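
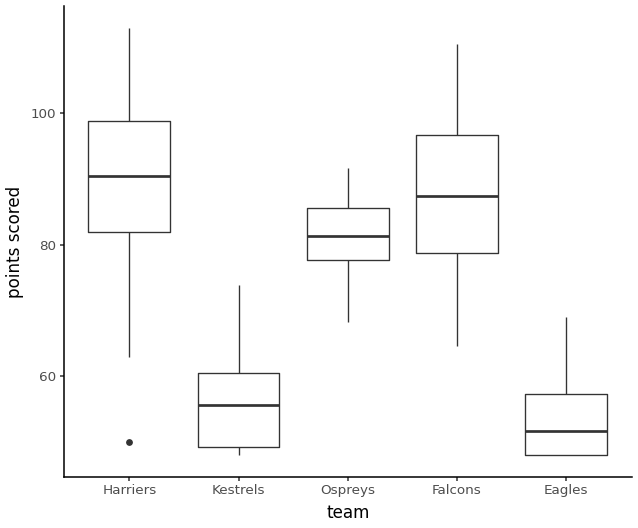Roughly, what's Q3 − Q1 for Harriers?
≈ 20

Q3 ≈ 100, Q1 ≈ 80; IQR ≈ 20.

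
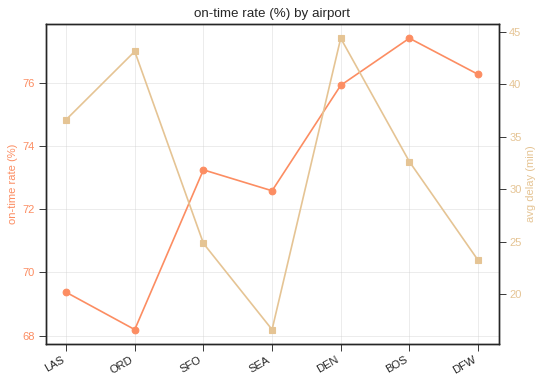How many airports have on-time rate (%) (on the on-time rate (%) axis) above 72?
Above 72: SFO, SEA, DEN, BOS, DFW.

5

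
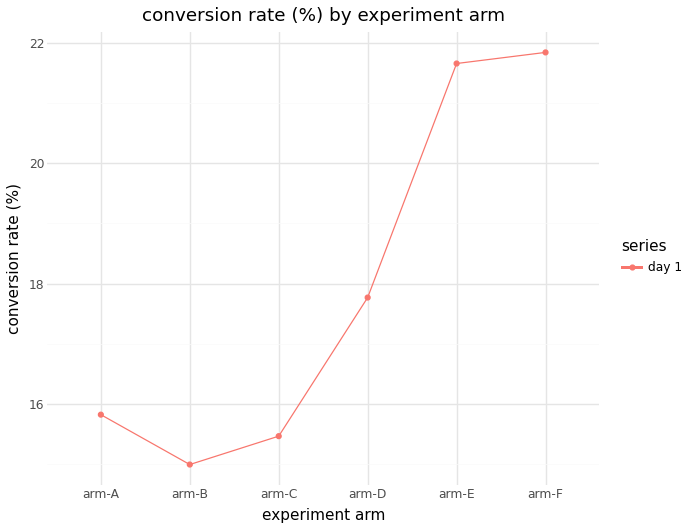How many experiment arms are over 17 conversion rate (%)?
Above 17: arm-D, arm-E, arm-F.

3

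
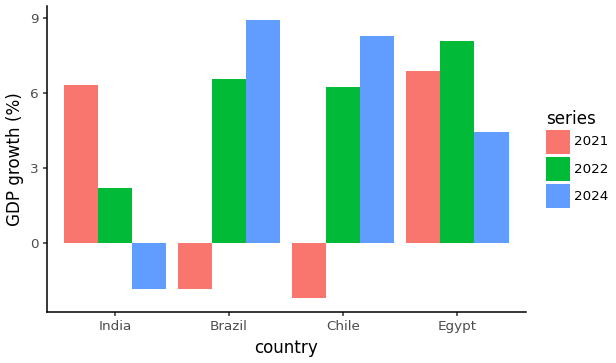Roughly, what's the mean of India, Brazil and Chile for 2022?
≈ 5

(2 + 7 + 6) / 3 ≈ 5.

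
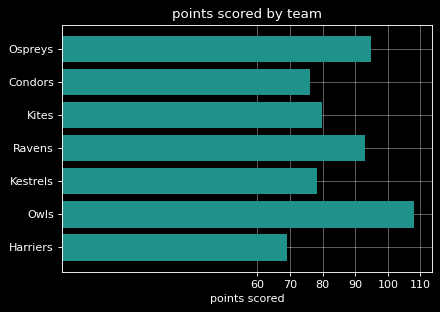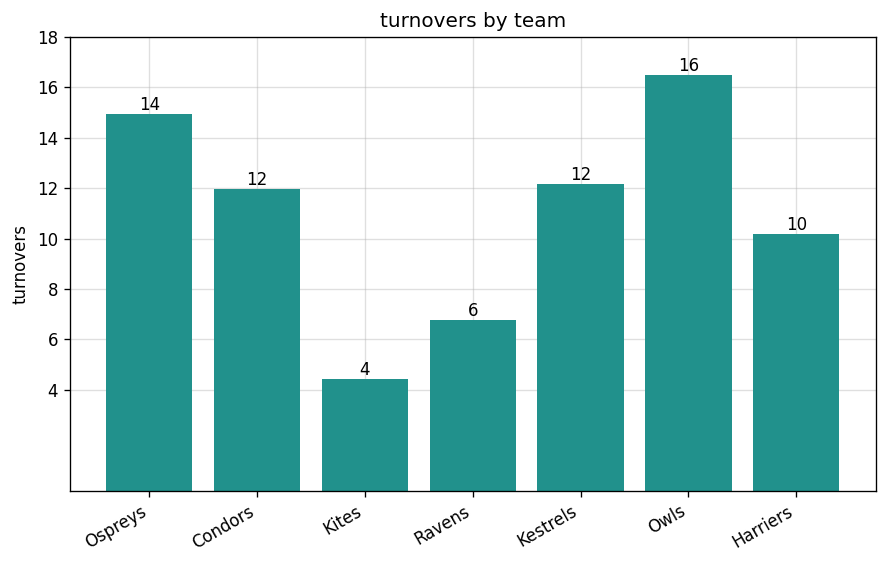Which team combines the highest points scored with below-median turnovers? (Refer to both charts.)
Chart 2 median turnovers ≈ 12; below-median teams: Kites, Ravens, Harriers. Among those, Ravens has the highest points scored (≈ 90).

Ravens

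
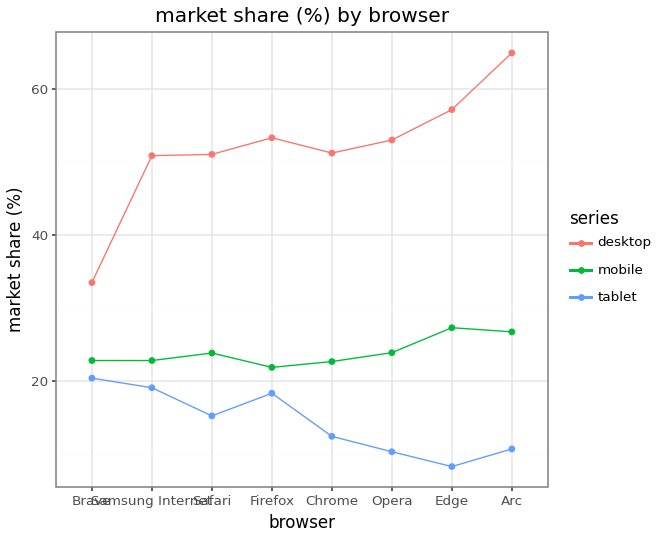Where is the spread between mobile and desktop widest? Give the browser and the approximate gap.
Arc: mobile ≈ 25, desktop ≈ 65 → gap ≈ 40. Next-largest (Firefox) is only ≈ 35.

Arc, ≈ 40 %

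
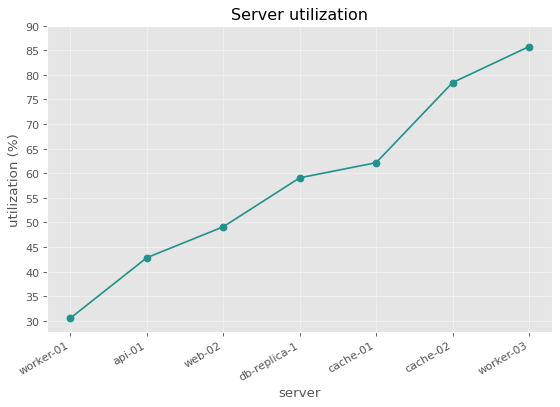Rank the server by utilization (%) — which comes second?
Top 3: worker-03 ≈ 85, cache-02 ≈ 80, cache-01 ≈ 60.

cache-02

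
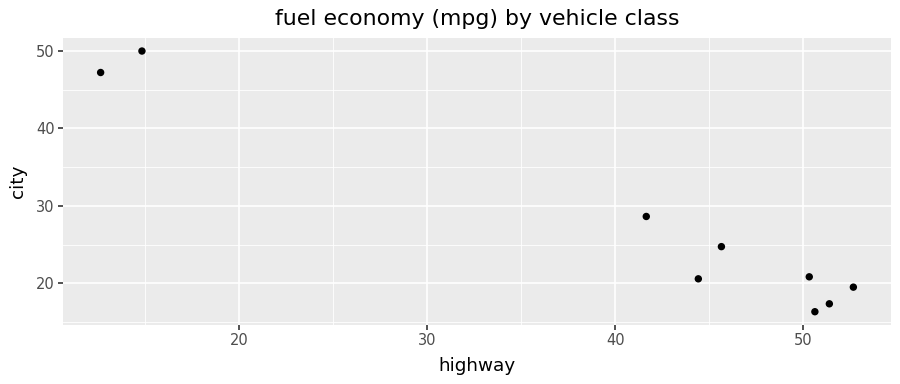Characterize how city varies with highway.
negative, strong

Points are negatively correlated; strong (|r| ≈ 1.0).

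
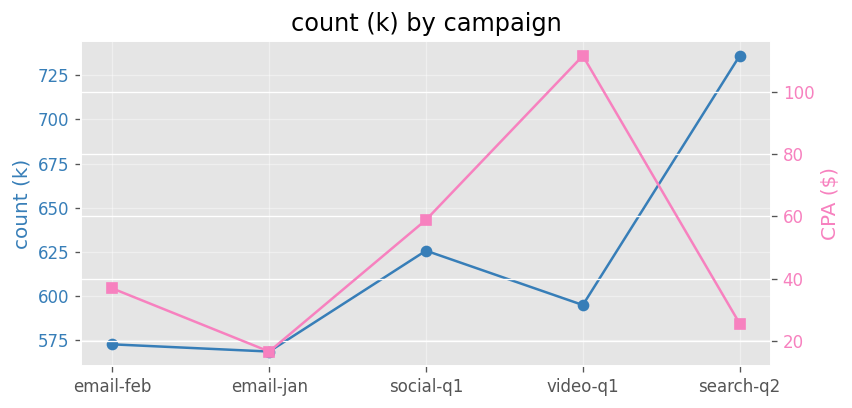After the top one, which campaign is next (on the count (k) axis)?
social-q1

Top 3 (on the count (k) axis): search-q2 ≈ 740, social-q1 ≈ 620, video-q1 ≈ 600.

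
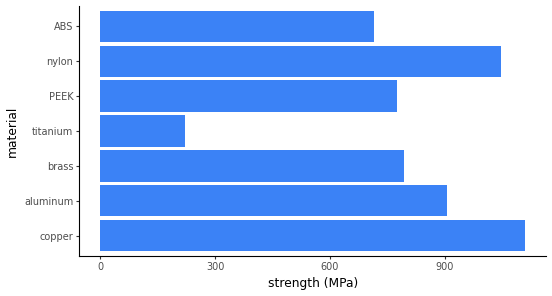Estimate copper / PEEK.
≈ 1.38×

copper ≈ 1100, PEEK ≈ 800; 1100/800 ≈ 1.38.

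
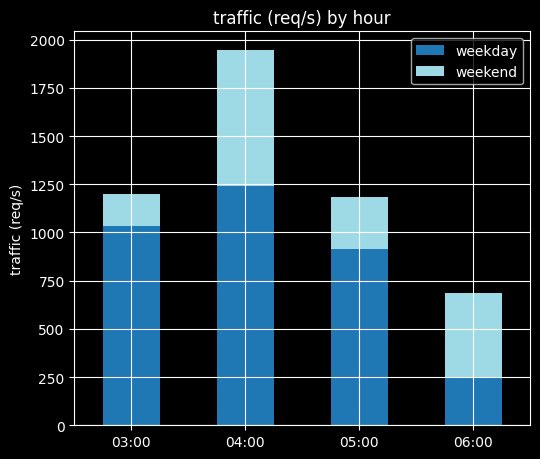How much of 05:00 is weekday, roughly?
weekday top ≈ 1000, bottom ≈ 0; segment ≈ 1000.

≈ 1000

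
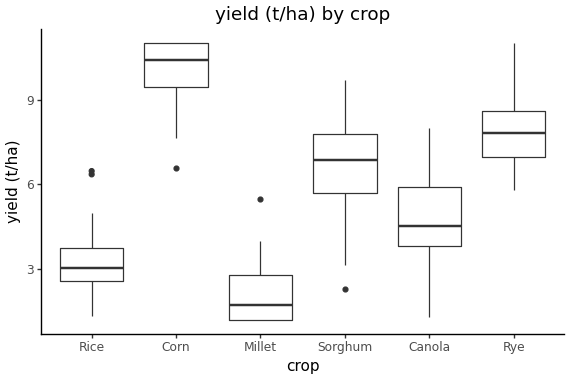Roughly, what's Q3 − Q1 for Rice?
Q3 ≈ 4, Q1 ≈ 3; IQR ≈ 1.

≈ 1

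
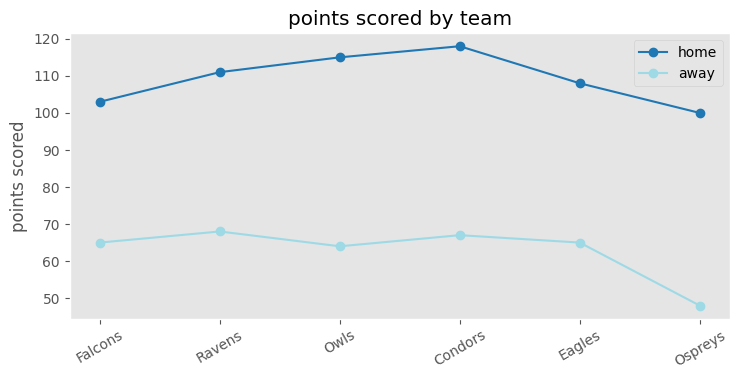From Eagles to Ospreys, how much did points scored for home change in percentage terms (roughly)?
Eagles ≈ 110, Ospreys ≈ 100; (100 − 110) / 110 ≈ -9.1%.

≈ -9.1%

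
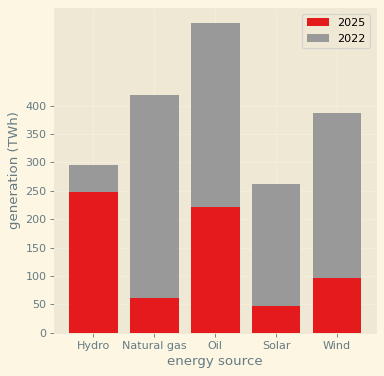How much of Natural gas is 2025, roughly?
≈ 50

2025 top ≈ 50, bottom ≈ 0; segment ≈ 50.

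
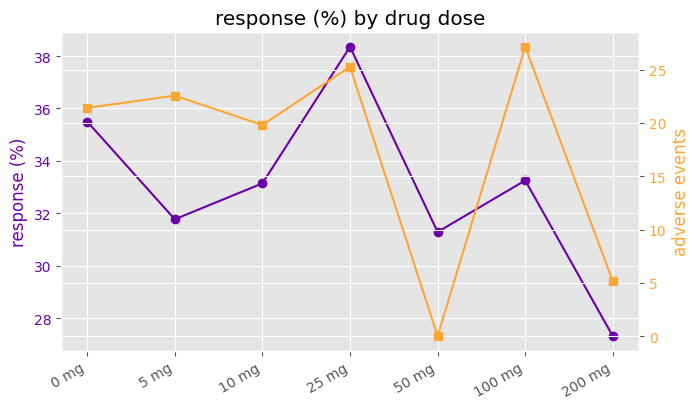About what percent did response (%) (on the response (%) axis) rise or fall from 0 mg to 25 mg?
0 mg ≈ 35, 25 mg ≈ 38; (38 − 35) / 35 ≈ +8.6%.

≈ +8.6%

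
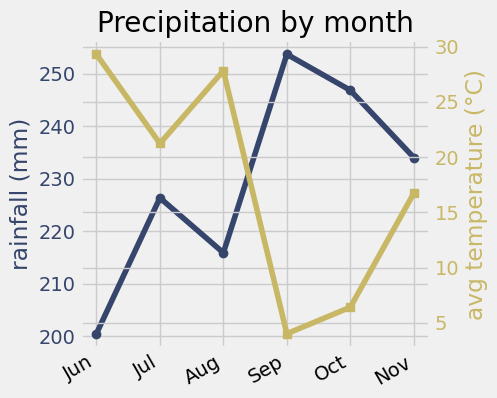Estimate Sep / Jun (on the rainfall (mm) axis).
≈ 1.27×

Sep ≈ 255, Jun ≈ 200; 255/200 ≈ 1.27.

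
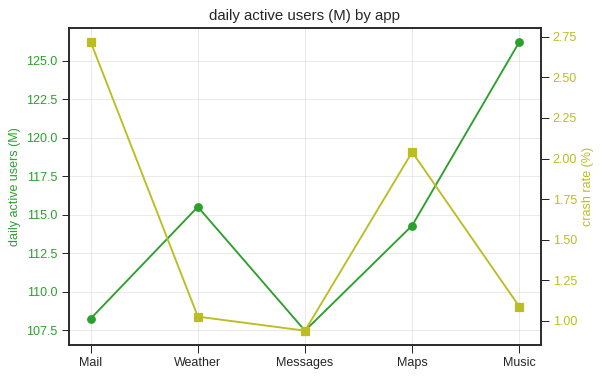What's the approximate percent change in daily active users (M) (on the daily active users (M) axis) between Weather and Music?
≈ +8.6%

Weather ≈ 116, Music ≈ 126; (126 − 116) / 116 ≈ +8.6%.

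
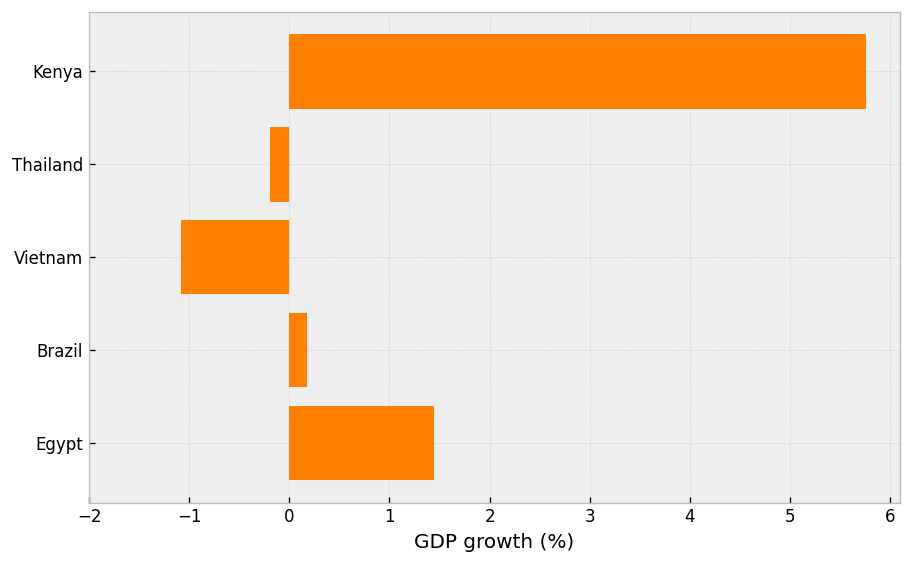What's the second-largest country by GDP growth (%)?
Egypt

Top 3: Kenya ≈ 6, Egypt ≈ 1, Brazil ≈ 0.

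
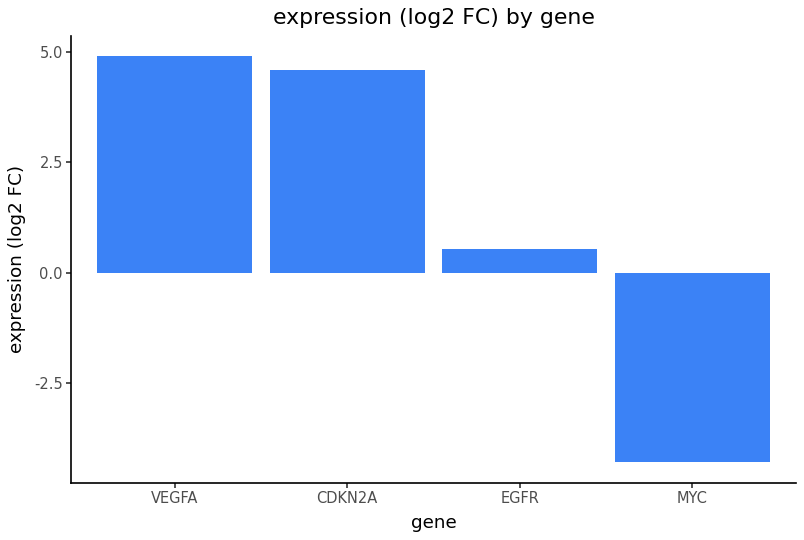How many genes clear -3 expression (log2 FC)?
Above -3: VEGFA, CDKN2A, EGFR.

3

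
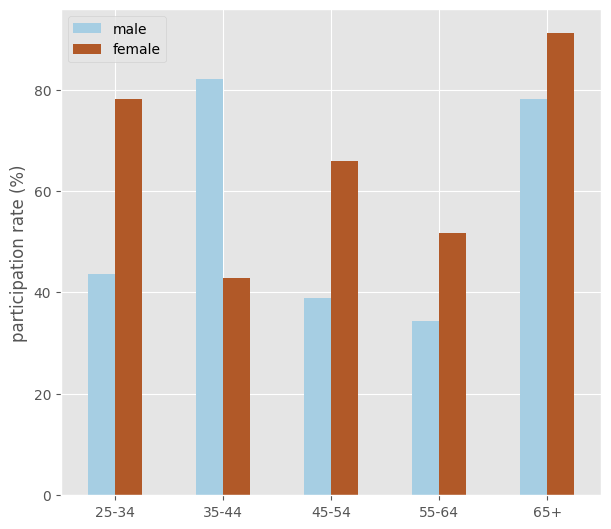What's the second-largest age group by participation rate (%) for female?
Top 3 for female: 65+ ≈ 90, 25-34 ≈ 80, 45-54 ≈ 70.

25-34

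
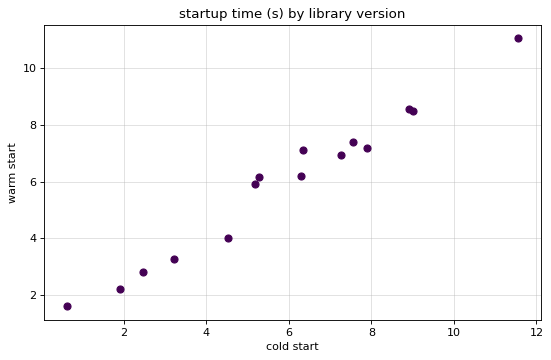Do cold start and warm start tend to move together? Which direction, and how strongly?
Points are positively correlated; strong (|r| ≈ 1.0).

positive, strong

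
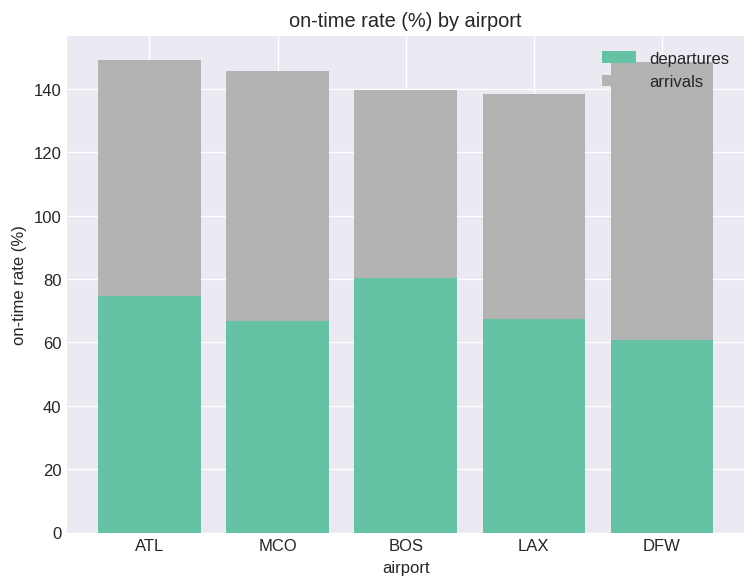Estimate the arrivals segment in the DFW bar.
≈ 80

arrivals top ≈ 140, bottom ≈ 60; segment ≈ 80.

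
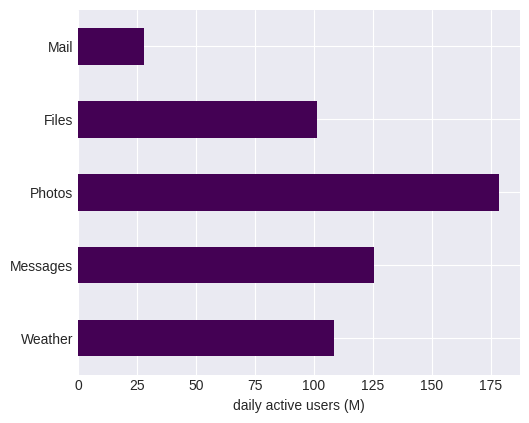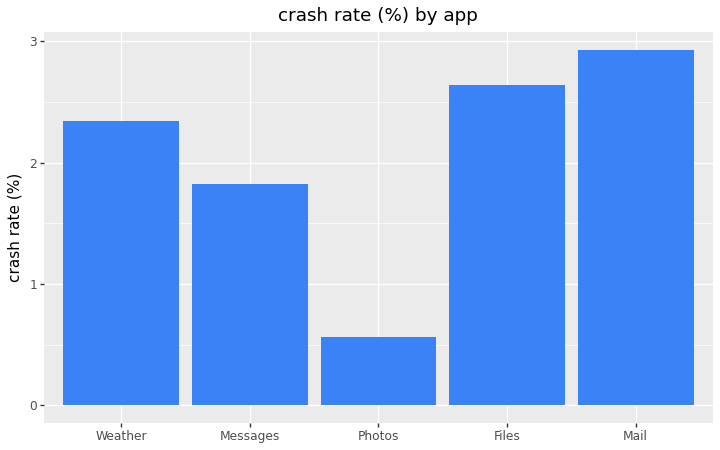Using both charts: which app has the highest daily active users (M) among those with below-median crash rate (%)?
Photos

Chart 2 median crash rate (%) ≈ 2.5; below-median apps: Messages, Photos. Among those, Photos has the highest daily active users (M) (≈ 180).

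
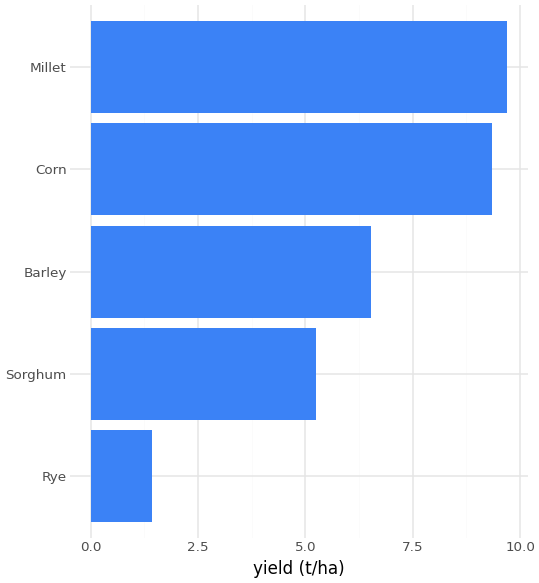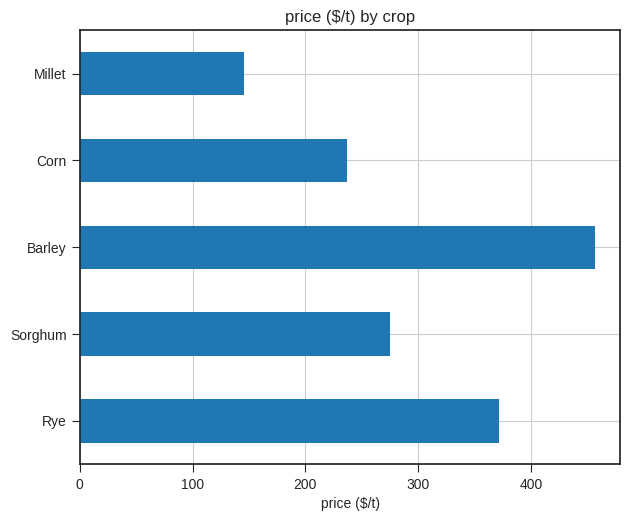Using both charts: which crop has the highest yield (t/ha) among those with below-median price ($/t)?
Chart 2 median price ($/t) ≈ 300; below-median crops: Corn, Millet. Among those, Millet has the highest yield (t/ha) (≈ 10).

Millet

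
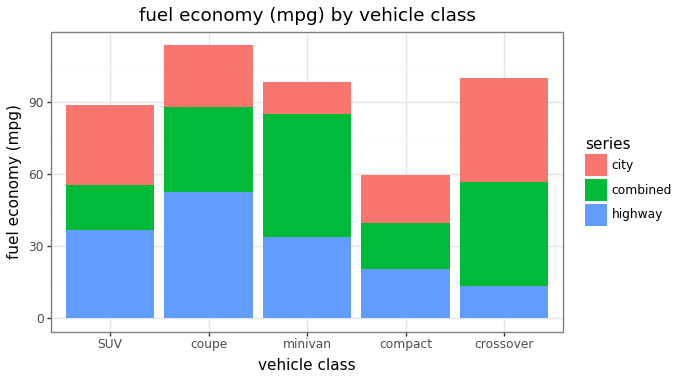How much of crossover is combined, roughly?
≈ 50

combined top ≈ 60, bottom ≈ 10; segment ≈ 50.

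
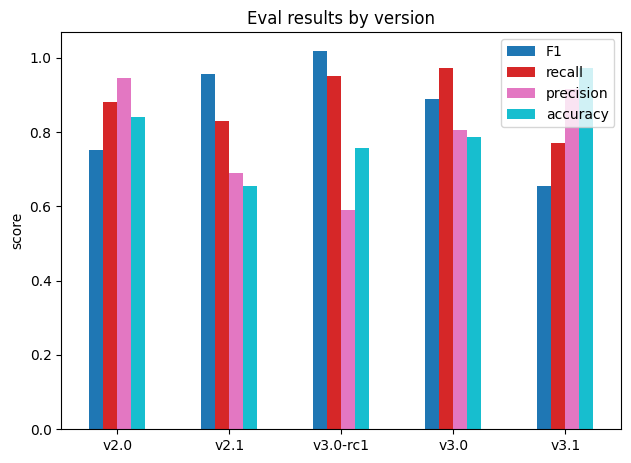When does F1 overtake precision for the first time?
v2.0: F1 ≈ 0.8 vs precision ≈ 0.9 (not yet); v2.1: F1 ≈ 1.0 vs precision ≈ 0.7 (first crossover).

v2.1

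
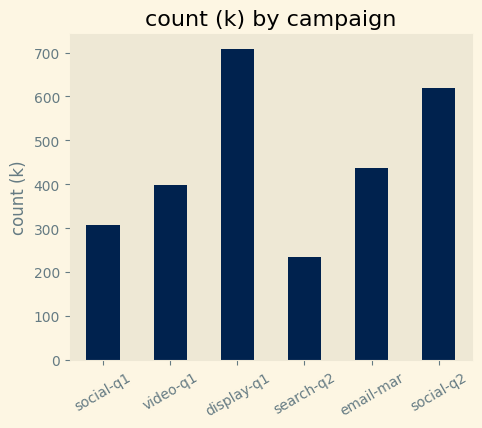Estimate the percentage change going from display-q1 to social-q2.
≈ -14.3%

display-q1 ≈ 700, social-q2 ≈ 600; (600 − 700) / 700 ≈ -14.3%.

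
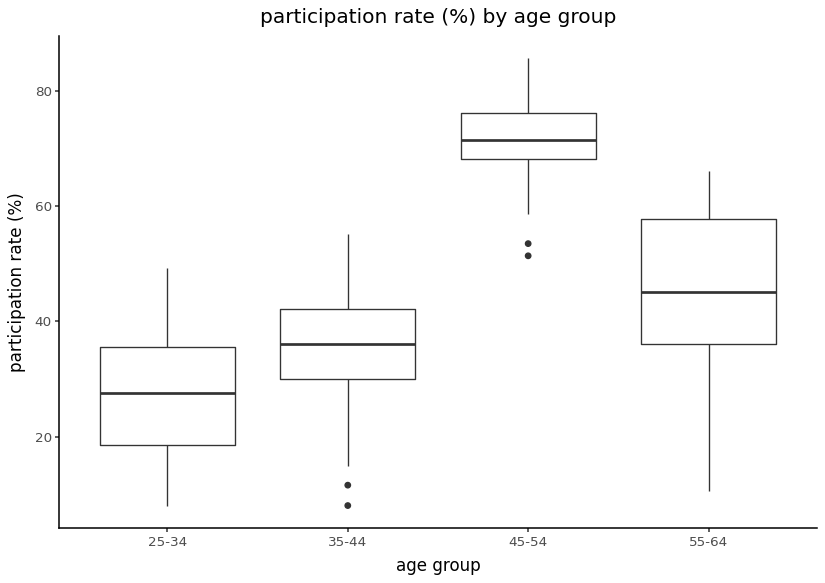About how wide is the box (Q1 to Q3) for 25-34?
≈ 15

Q3 ≈ 35, Q1 ≈ 20; IQR ≈ 15.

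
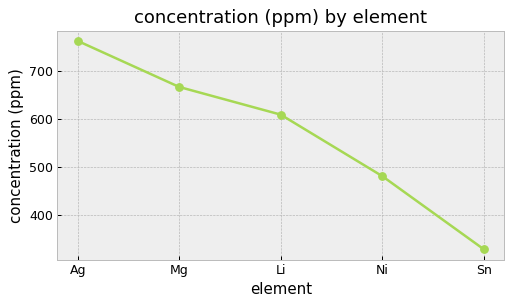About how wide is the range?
≈ 400

Max Ag ≈ 750, min Sn ≈ 350; range ≈ 400.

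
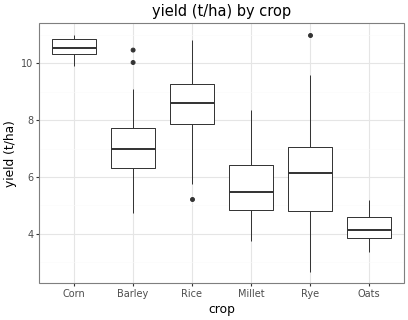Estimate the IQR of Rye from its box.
Q3 ≈ 7, Q1 ≈ 5; IQR ≈ 2.

≈ 2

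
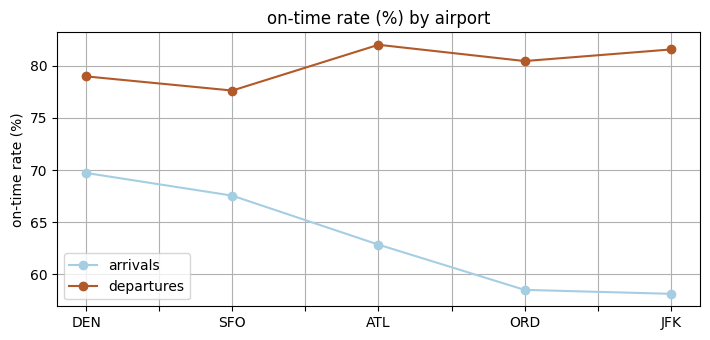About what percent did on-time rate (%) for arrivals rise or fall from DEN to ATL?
≈ -11.4%

DEN ≈ 70, ATL ≈ 62; (62 − 70) / 70 ≈ -11.4%.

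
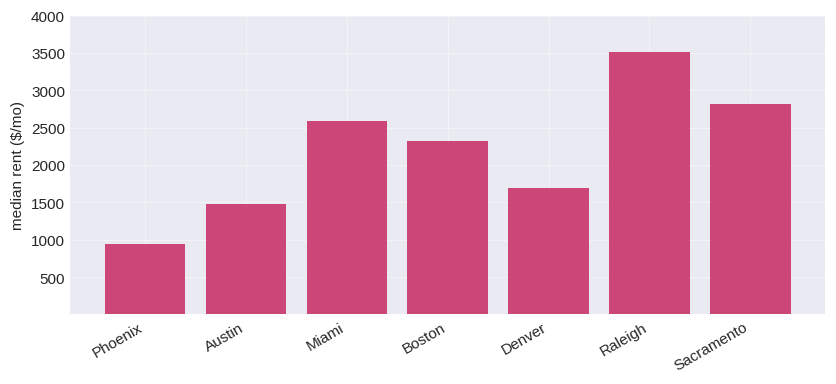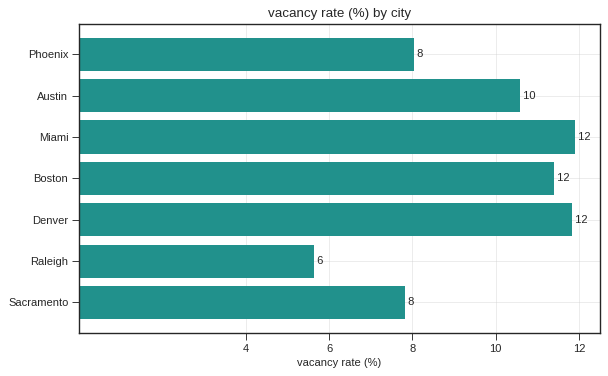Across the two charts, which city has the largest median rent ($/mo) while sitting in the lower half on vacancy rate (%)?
Raleigh

Chart 2 median vacancy rate (%) ≈ 10; below-median cities: Phoenix, Raleigh, Sacramento. Among those, Raleigh has the highest median rent ($/mo) (≈ 3500).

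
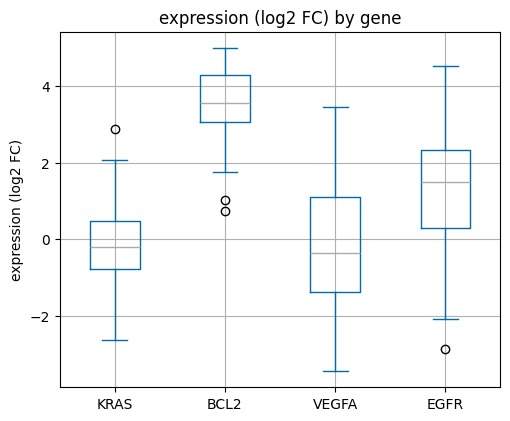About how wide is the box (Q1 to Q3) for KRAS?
Q3 ≈ 0.5, Q1 ≈ -1.0; IQR ≈ 1.5.

≈ 1.5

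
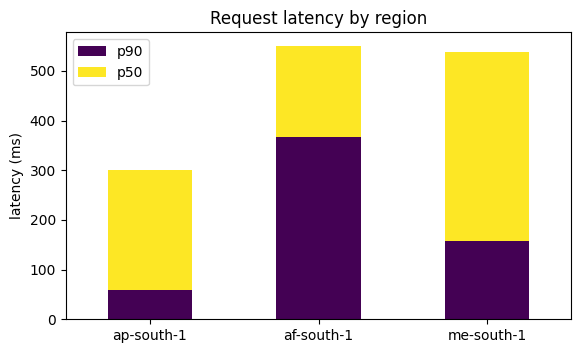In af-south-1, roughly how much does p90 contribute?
≈ 350

p90 top ≈ 350, bottom ≈ 0; segment ≈ 350.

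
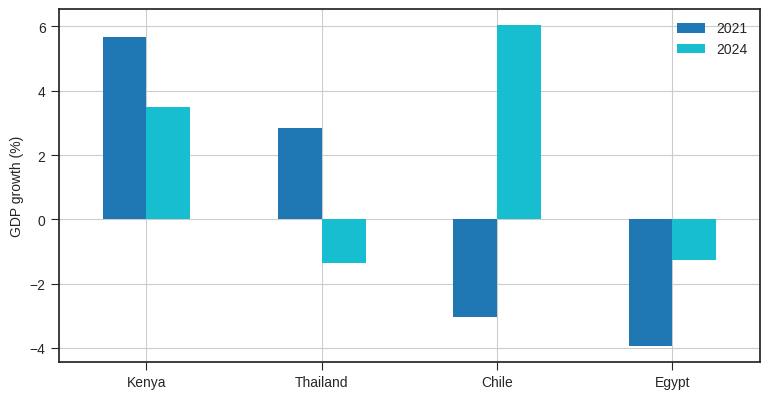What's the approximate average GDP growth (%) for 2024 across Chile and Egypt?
(6 + -1) / 2 ≈ 2.

≈ 2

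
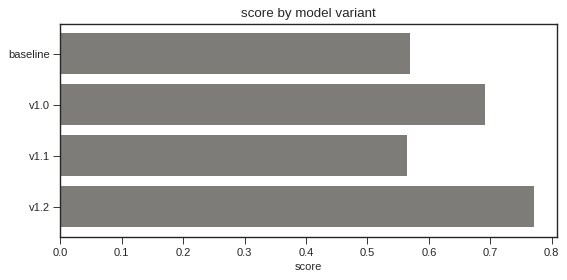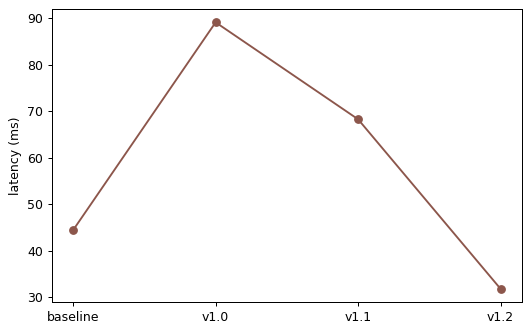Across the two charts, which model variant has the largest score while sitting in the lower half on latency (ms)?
Chart 2 median latency (ms) ≈ 60; below-median model variants: baseline, v1.2. Among those, v1.2 has the highest score (≈ 0.8).

v1.2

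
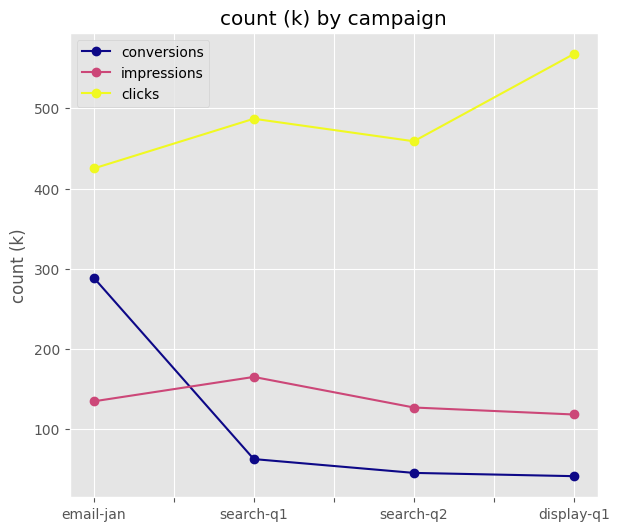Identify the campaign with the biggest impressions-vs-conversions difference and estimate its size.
email-jan: impressions ≈ 150, conversions ≈ 300 → gap ≈ 150. Next-largest (search-q1) is only ≈ 100.

email-jan, ≈ 150 k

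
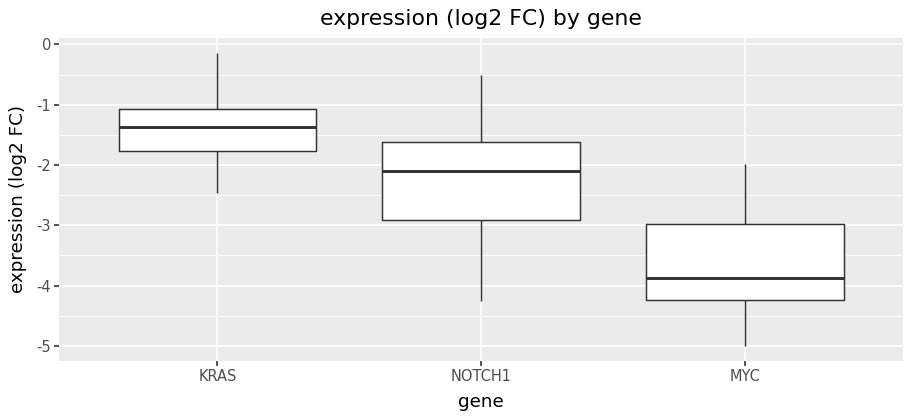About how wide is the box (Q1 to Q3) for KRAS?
Q3 ≈ -1.0, Q1 ≈ -1.8; IQR ≈ 0.8.

≈ 0.8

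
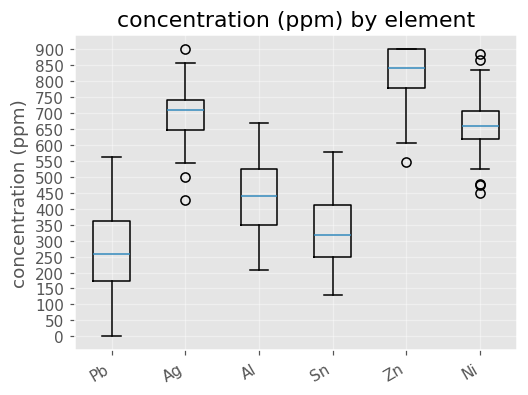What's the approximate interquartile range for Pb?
Q3 ≈ 350, Q1 ≈ 150; IQR ≈ 200.

≈ 200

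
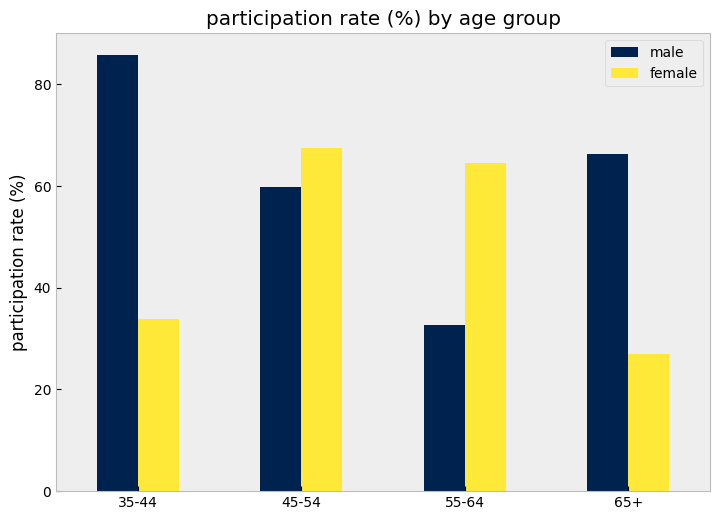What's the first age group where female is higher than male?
35-44: female ≈ 30 vs male ≈ 90 (not yet); 45-54: female ≈ 70 vs male ≈ 60 (first crossover).

45-54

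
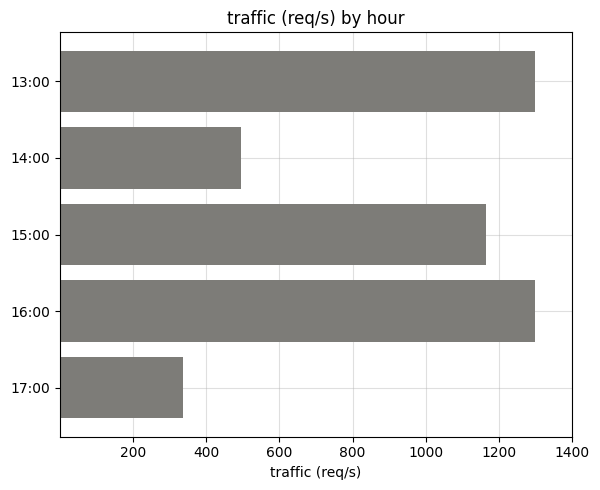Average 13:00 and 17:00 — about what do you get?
≈ 800

(1200 + 400) / 2 ≈ 800.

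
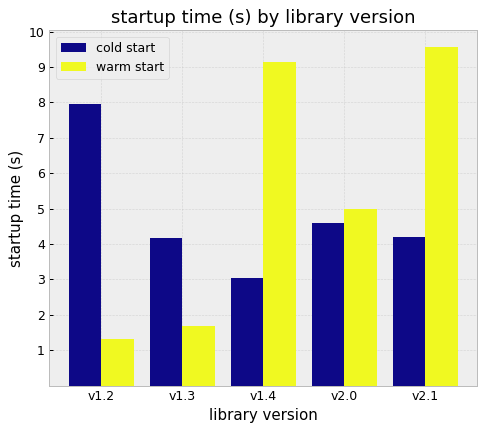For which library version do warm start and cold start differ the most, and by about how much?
v1.2: warm start ≈ 1, cold start ≈ 8 → gap ≈ 7. Next-largest (v1.4) is only ≈ 6.

v1.2, ≈ 7 s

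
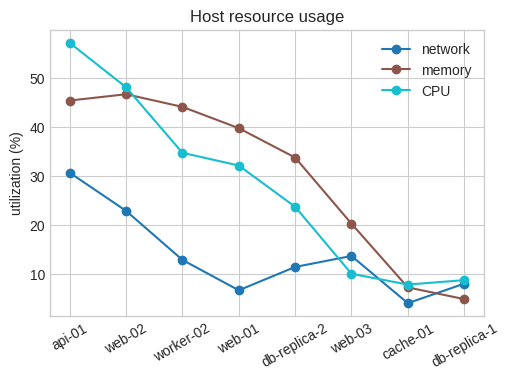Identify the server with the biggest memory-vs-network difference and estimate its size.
web-01, ≈ 35 %

web-01: memory ≈ 40, network ≈ 5 → gap ≈ 35. Next-largest (worker-02) is only ≈ 30.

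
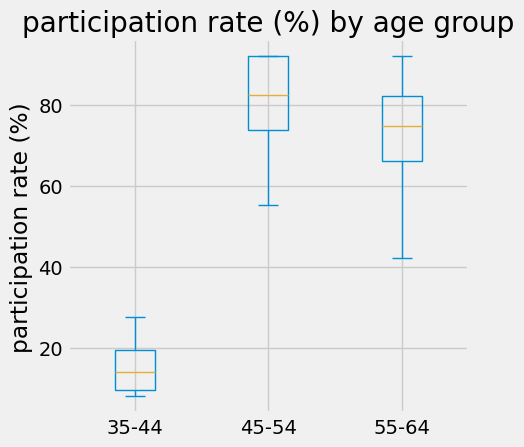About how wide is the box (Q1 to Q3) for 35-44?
≈ 10

Q3 ≈ 20, Q1 ≈ 10; IQR ≈ 10.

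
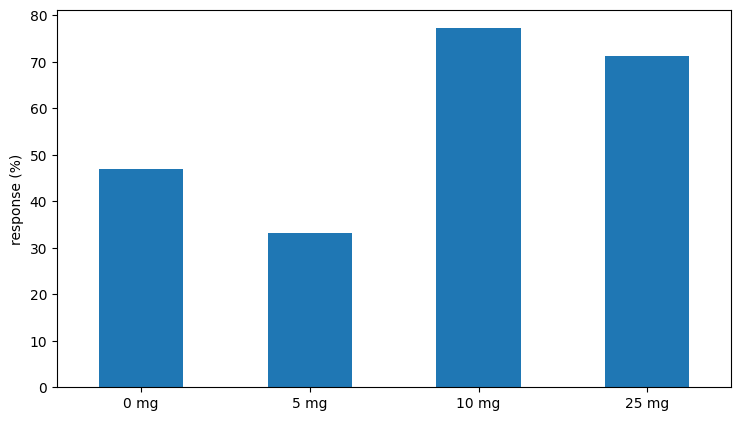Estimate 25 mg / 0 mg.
≈ 1.4×

25 mg ≈ 70, 0 mg ≈ 50; 70/50 ≈ 1.4.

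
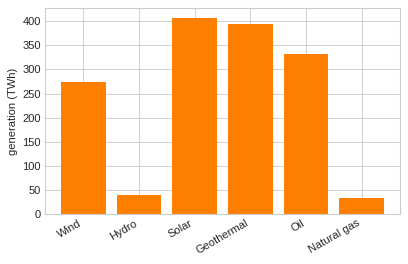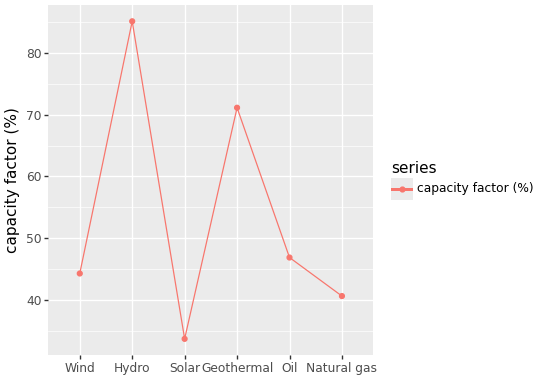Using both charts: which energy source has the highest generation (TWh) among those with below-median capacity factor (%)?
Solar

Chart 2 median capacity factor (%) ≈ 50; below-median energy sources: Wind, Solar, Natural gas. Among those, Solar has the highest generation (TWh) (≈ 400).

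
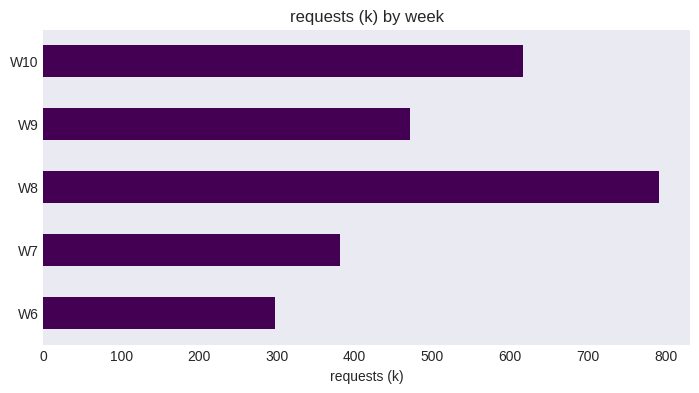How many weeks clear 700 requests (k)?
Above 700: W8.

1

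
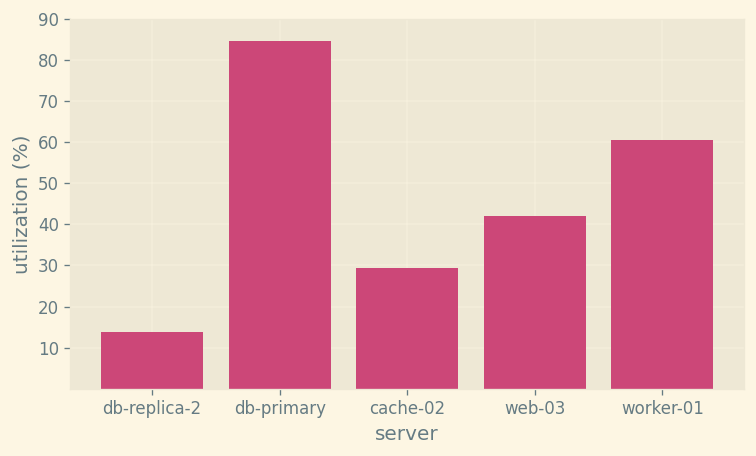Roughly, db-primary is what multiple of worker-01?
≈ 1.33×

db-primary ≈ 80, worker-01 ≈ 60; 80/60 ≈ 1.33.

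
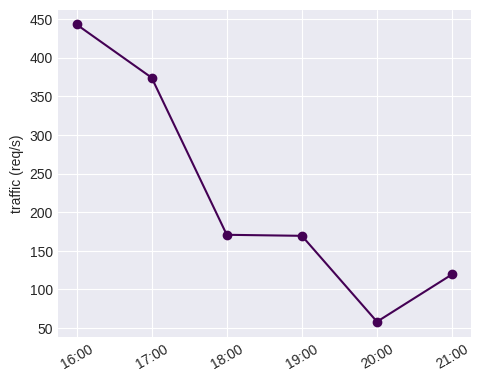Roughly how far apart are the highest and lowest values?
≈ 400

Max 16:00 ≈ 450, min 20:00 ≈ 50; range ≈ 400.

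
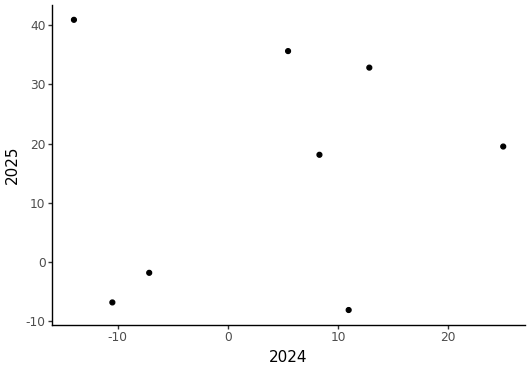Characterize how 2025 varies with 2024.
no clear correlation

Points are roughly uncorrelated; weak (|r| ≈ 0.1).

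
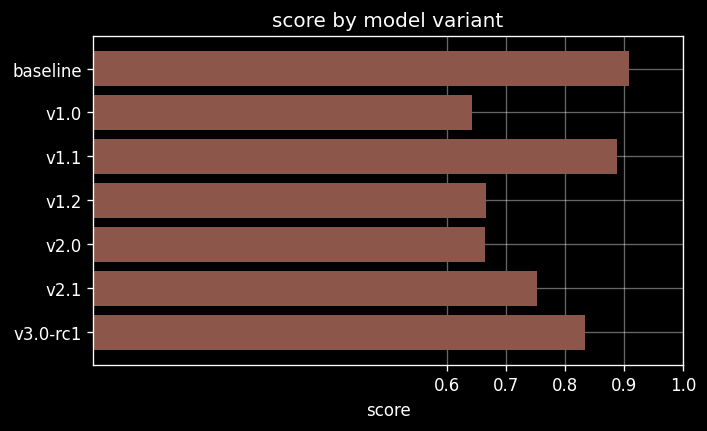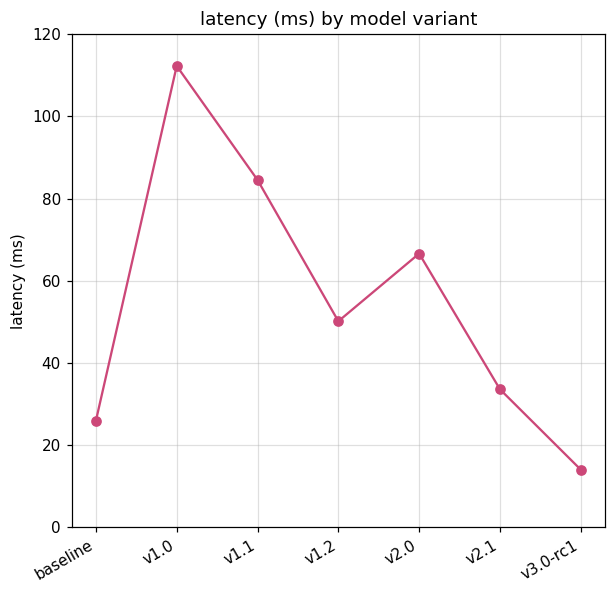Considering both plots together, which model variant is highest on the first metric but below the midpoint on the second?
Chart 2 median latency (ms) ≈ 60; below-median model variants: baseline, v2.1, v3.0-rc1. Among those, baseline has the highest score (≈ 0.9).

baseline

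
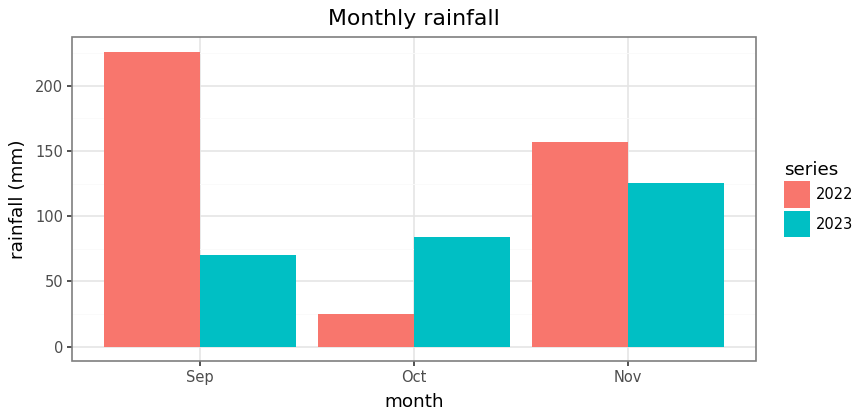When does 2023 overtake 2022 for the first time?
Oct

Sep: 2023 ≈ 60 vs 2022 ≈ 220 (not yet); Oct: 2023 ≈ 80 vs 2022 ≈ 20 (first crossover).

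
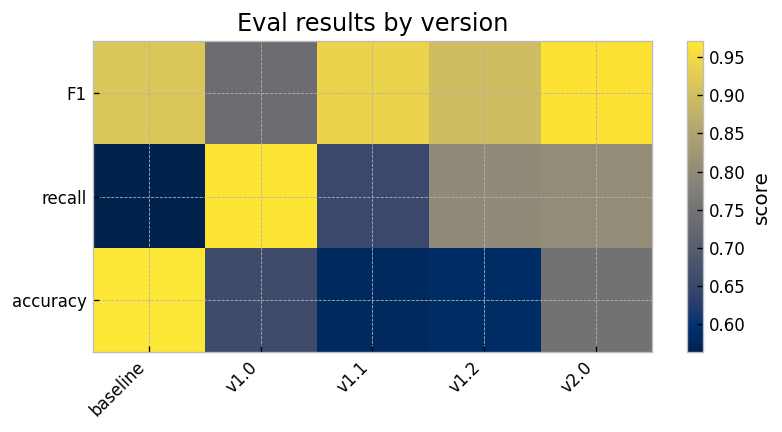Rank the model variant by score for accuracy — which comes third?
v1.0

Top 4 for accuracy: baseline ≈ 0.95, v2.0 ≈ 0.75, v1.0 ≈ 0.65, v1.2 ≈ 0.60.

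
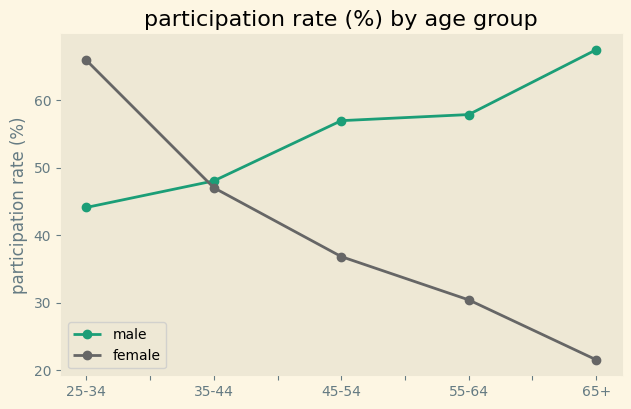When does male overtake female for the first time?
35-44

25-34: male ≈ 45 vs female ≈ 65 (not yet); 35-44: male ≈ 50 vs female ≈ 45 (first crossover).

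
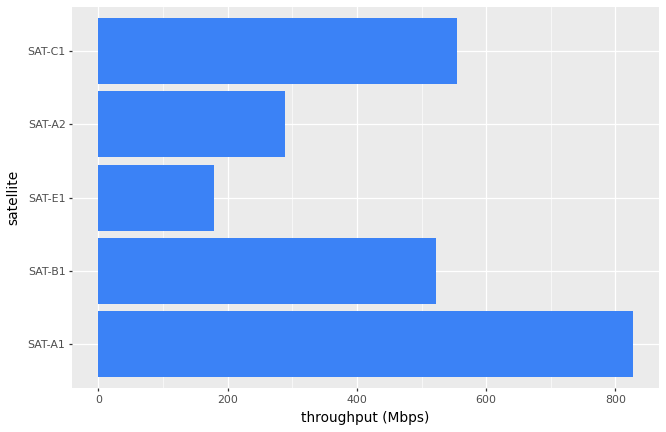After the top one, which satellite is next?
Top 3: SAT-A1 ≈ 800, SAT-C1 ≈ 600, SAT-B1 ≈ 500.

SAT-C1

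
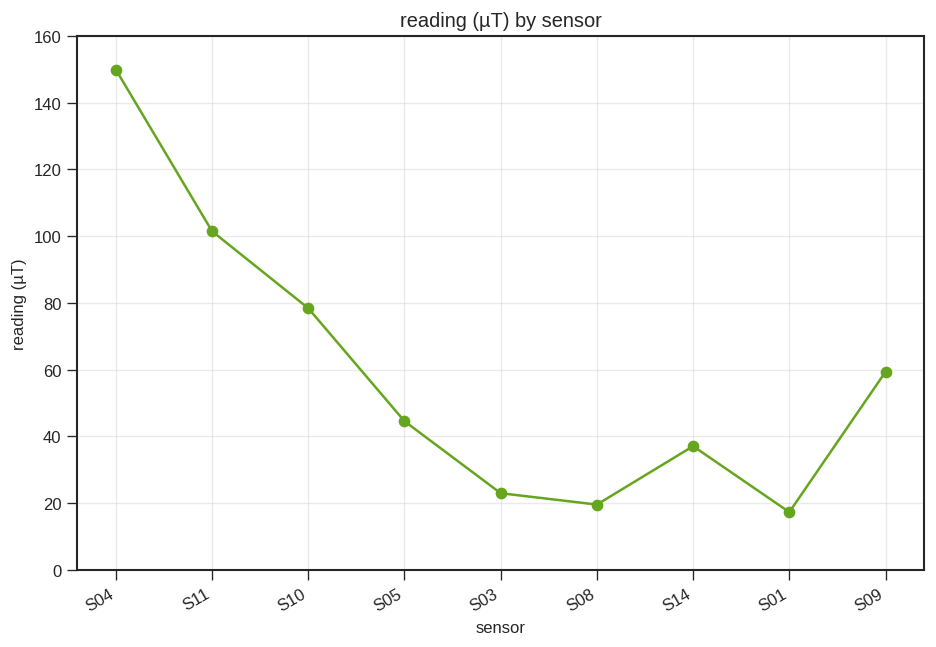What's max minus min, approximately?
≈ 120

Max S04 ≈ 140, min S01 ≈ 20; range ≈ 120.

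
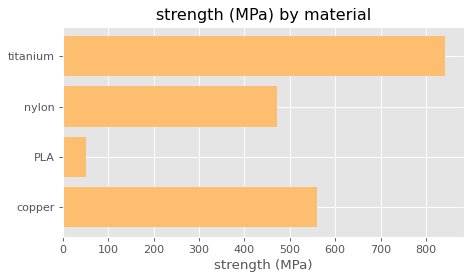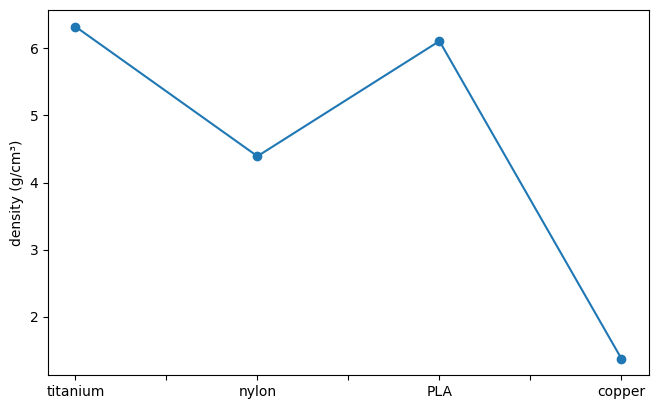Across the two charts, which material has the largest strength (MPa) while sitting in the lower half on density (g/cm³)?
Chart 2 median density (g/cm³) ≈ 5; below-median materials: nylon, copper. Among those, copper has the highest strength (MPa) (≈ 600).

copper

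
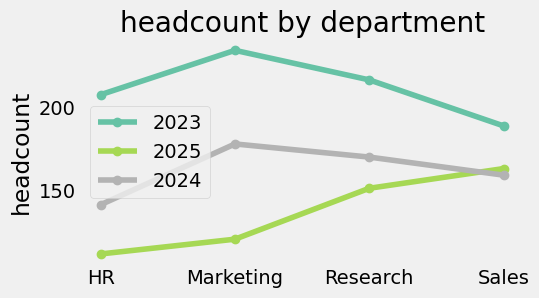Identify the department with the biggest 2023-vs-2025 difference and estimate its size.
Marketing, ≈ 120

Marketing: 2023 ≈ 240, 2025 ≈ 120 → gap ≈ 120. Next-largest (HR) is only ≈ 80.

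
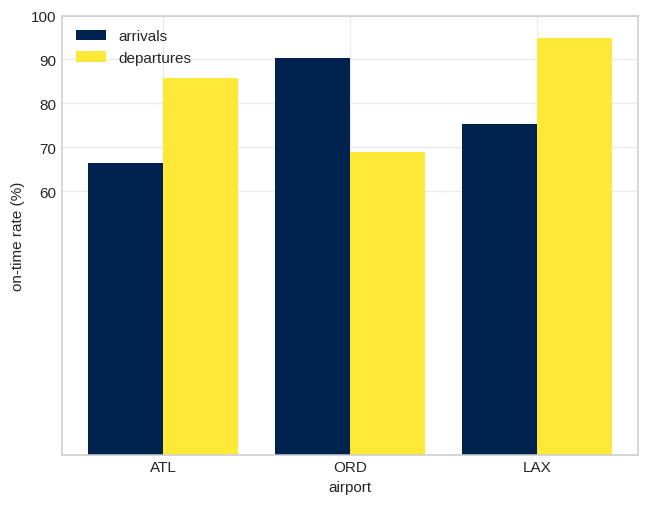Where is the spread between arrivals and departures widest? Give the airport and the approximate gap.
ORD, ≈ 20 %

ORD: arrivals ≈ 90, departures ≈ 70 → gap ≈ 20. Next-largest (LAX) is only ≈ 10.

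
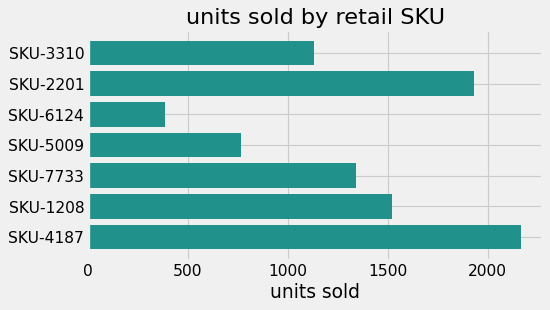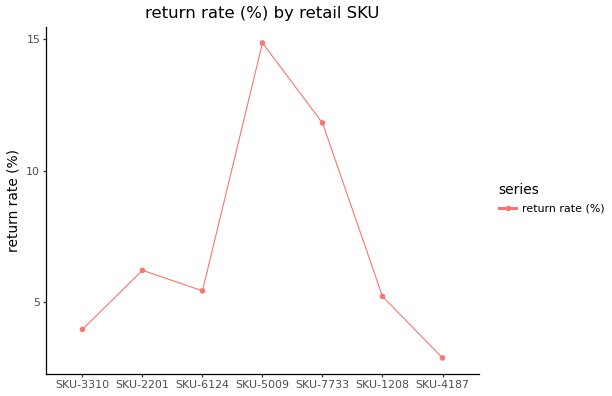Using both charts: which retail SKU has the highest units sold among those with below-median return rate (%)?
SKU-4187

Chart 2 median return rate (%) ≈ 6; below-median retail SKUs: SKU-3310, SKU-1208, SKU-4187. Among those, SKU-4187 has the highest units sold (≈ 2200).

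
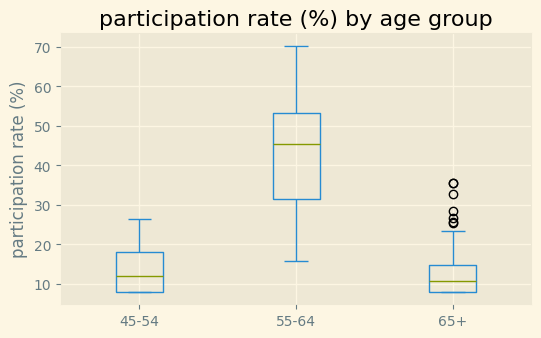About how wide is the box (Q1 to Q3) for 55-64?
≈ 25

Q3 ≈ 55, Q1 ≈ 30; IQR ≈ 25.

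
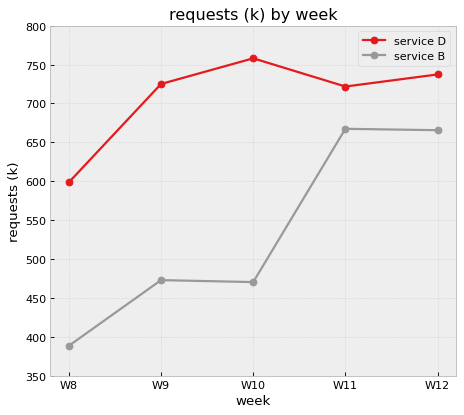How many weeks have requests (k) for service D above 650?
Above 650: W9, W10, W11, W12.

4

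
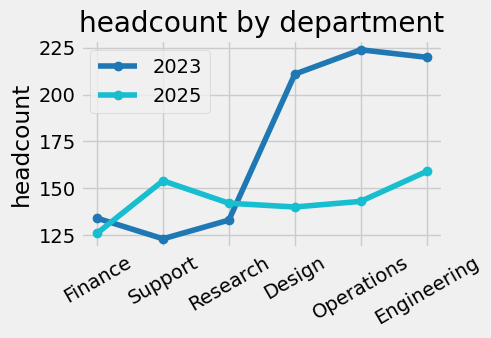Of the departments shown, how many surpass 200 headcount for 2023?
Above 200: Design, Operations, Engineering.

3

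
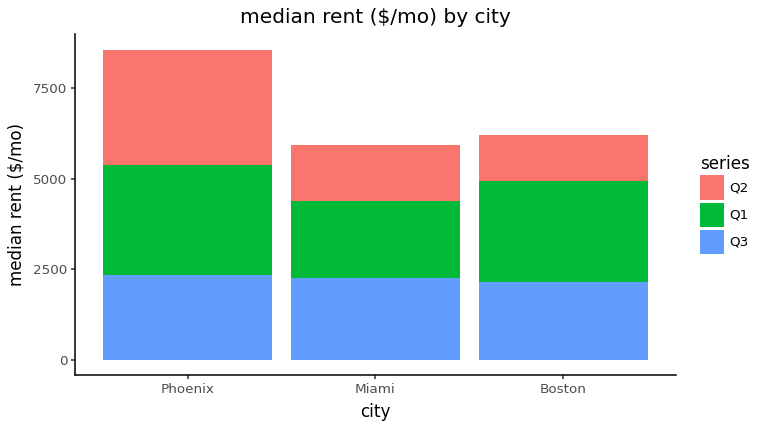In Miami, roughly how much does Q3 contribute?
≈ 2000

Q3 top ≈ 2000, bottom ≈ 0; segment ≈ 2000.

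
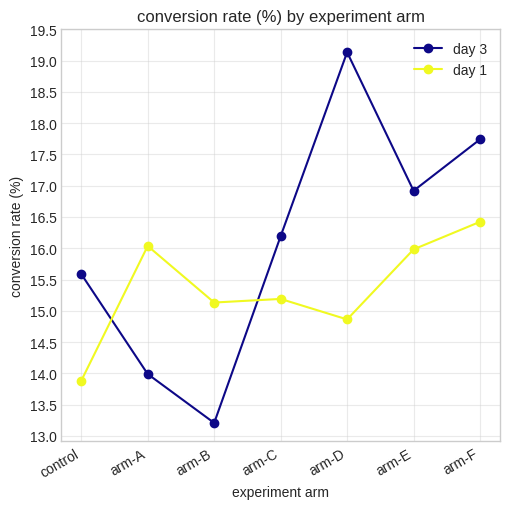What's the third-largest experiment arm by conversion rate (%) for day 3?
arm-E

Top 4 for day 3: arm-D ≈ 19.0, arm-F ≈ 17.5, arm-E ≈ 17.0, arm-C ≈ 16.0.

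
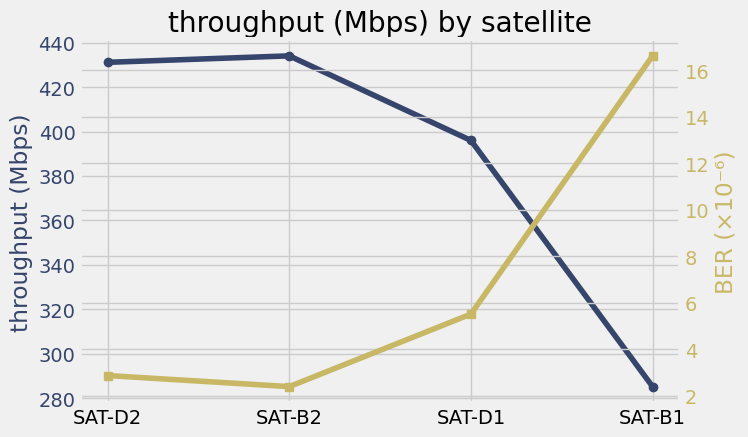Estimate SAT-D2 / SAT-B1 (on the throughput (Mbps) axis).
≈ 1.57×

SAT-D2 ≈ 440, SAT-B1 ≈ 280; 440/280 ≈ 1.57.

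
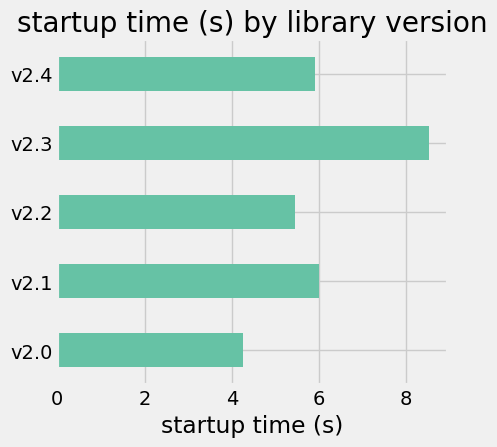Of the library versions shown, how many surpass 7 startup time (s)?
1

Above 7: v2.3.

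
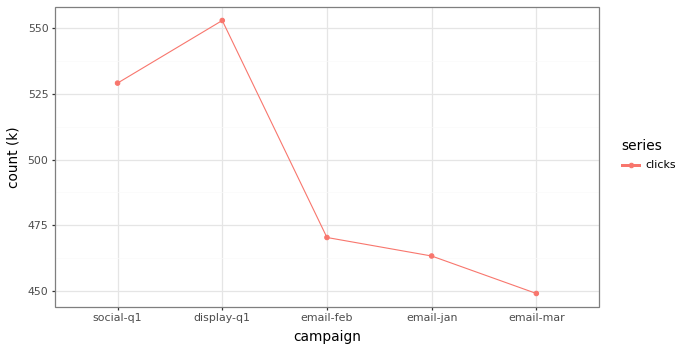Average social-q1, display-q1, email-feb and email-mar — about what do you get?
(530 + 550 + 470 + 450) / 4 ≈ 500.

≈ 500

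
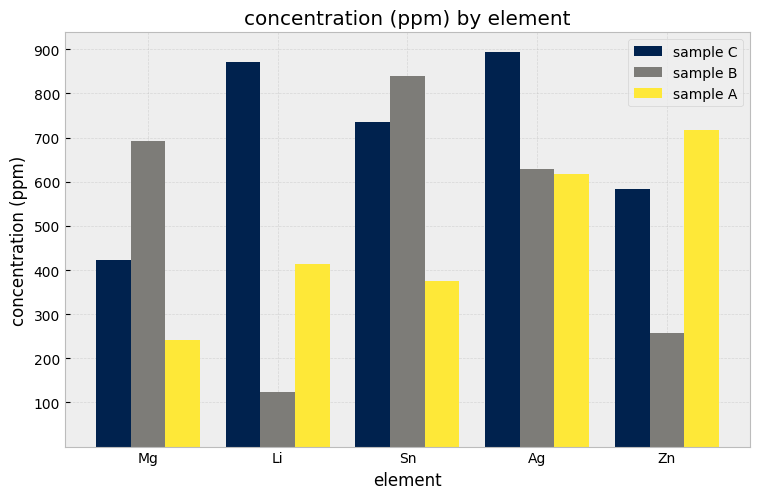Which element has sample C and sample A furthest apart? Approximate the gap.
Li: sample C ≈ 900, sample A ≈ 400 → gap ≈ 500. Next-largest (Sn) is only ≈ 300.

Li, ≈ 500 ppm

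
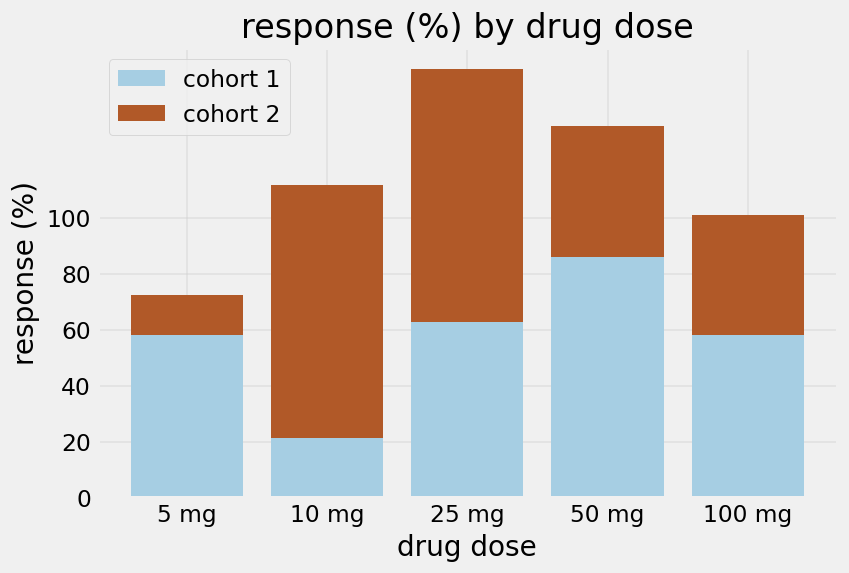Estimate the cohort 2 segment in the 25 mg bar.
cohort 2 top ≈ 160, bottom ≈ 60; segment ≈ 100.

≈ 100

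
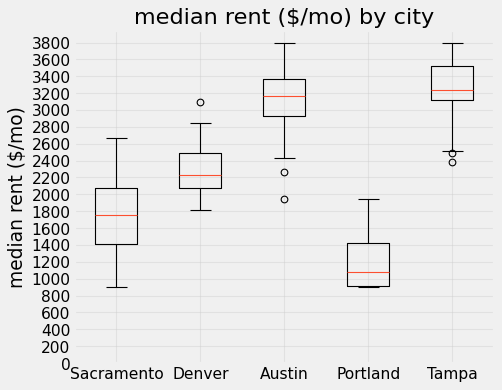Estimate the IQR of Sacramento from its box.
≈ 600

Q3 ≈ 2000, Q1 ≈ 1400; IQR ≈ 600.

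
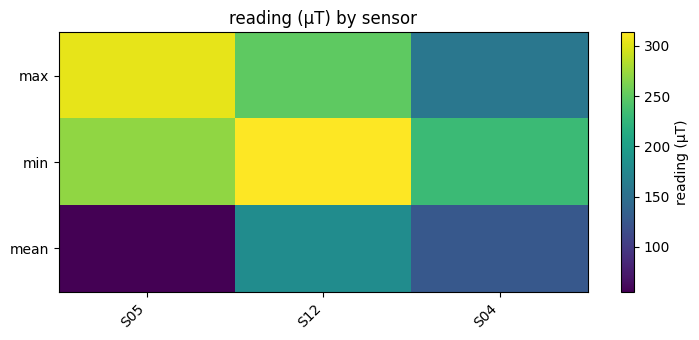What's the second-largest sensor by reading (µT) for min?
Top 3 for min: S12 ≈ 325, S05 ≈ 275, S04 ≈ 225.

S05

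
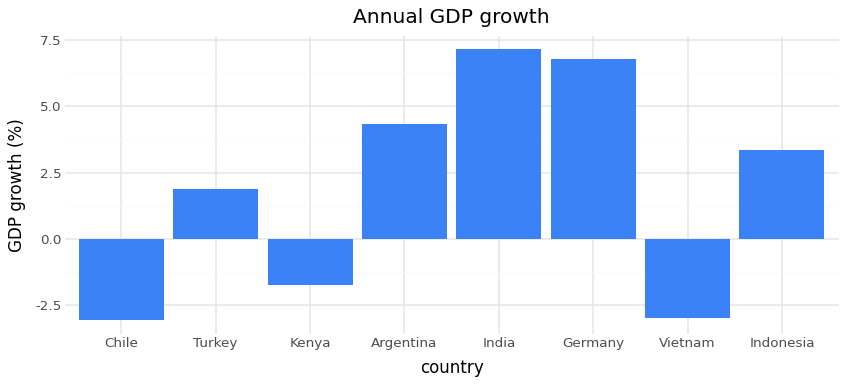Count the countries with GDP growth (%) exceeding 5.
Above 5: India, Germany.

2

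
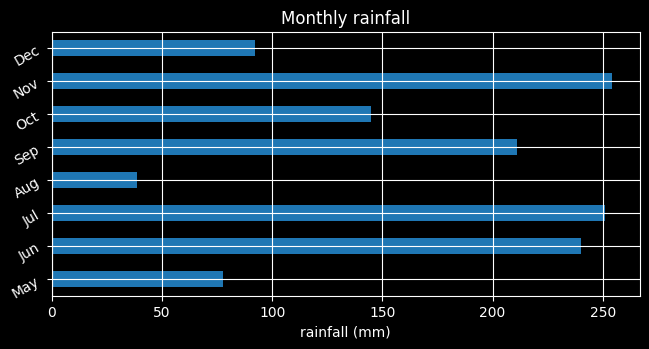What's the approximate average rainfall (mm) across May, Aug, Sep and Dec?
≈ 106

(75 + 50 + 200 + 100) / 4 ≈ 106.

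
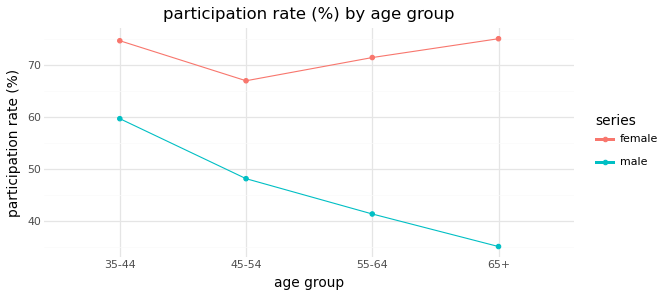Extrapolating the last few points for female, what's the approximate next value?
Last three: 65, 70, 75 → slope ≈ 5/step → next ≈ 80.

≈ 80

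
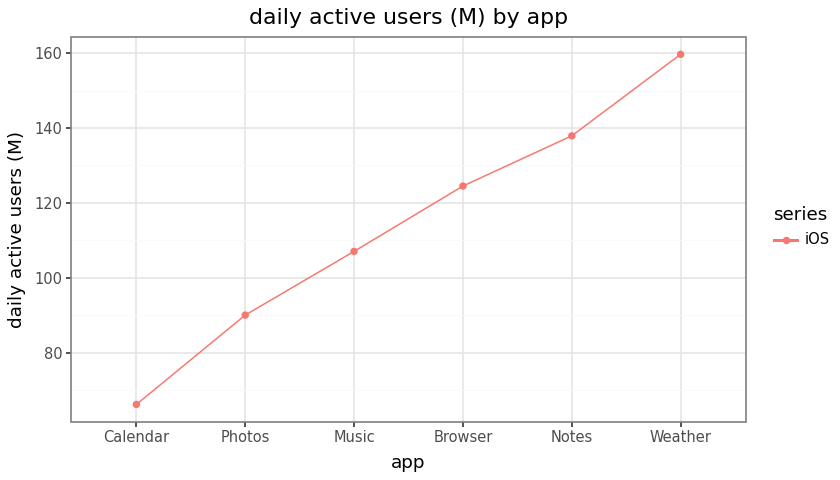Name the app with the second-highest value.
Notes

Top 3: Weather ≈ 160, Notes ≈ 140, Browser ≈ 120.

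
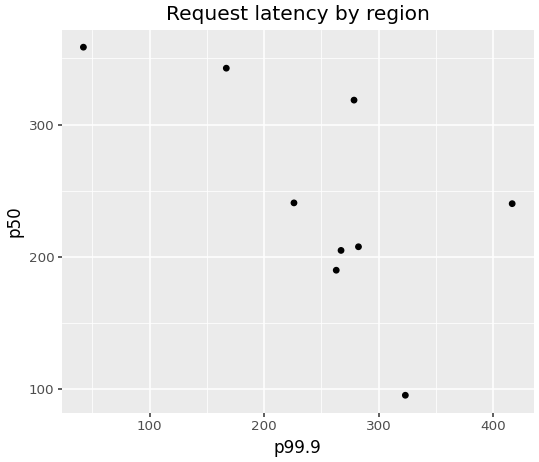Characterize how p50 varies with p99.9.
negative, moderate

Points are negatively correlated; moderate (|r| ≈ 0.6).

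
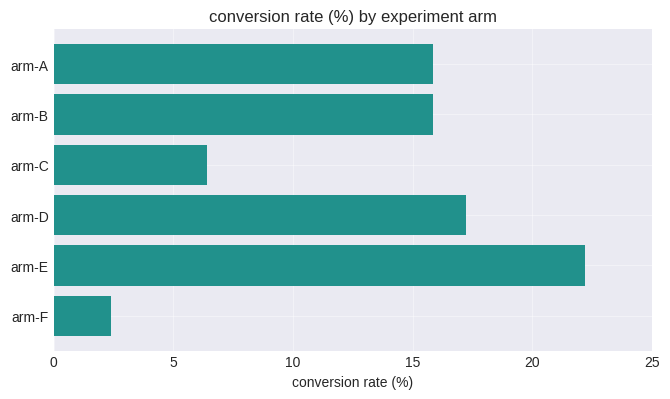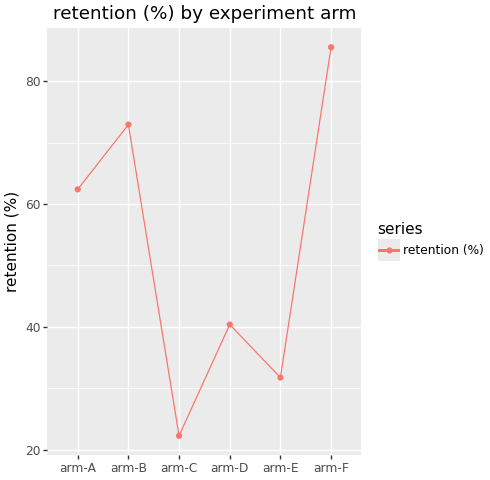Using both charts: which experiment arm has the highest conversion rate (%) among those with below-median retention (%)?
Chart 2 median retention (%) ≈ 50; below-median experiment arms: arm-C, arm-D, arm-E. Among those, arm-E has the highest conversion rate (%) (≈ 20).

arm-E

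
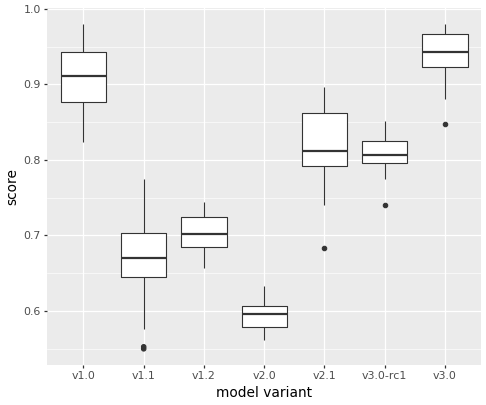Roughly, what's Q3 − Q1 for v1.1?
Q3 ≈ 0.70, Q1 ≈ 0.65; IQR ≈ 0.05.

≈ 0.05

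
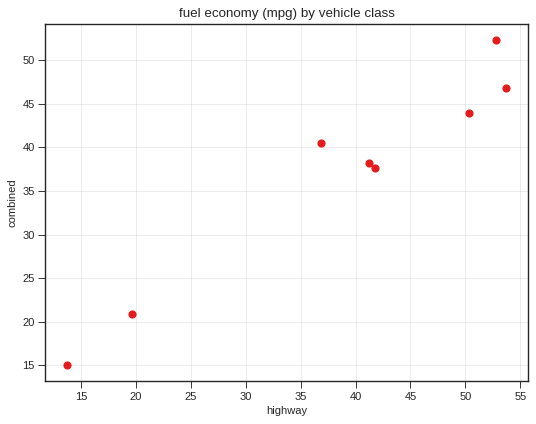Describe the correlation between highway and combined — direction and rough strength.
Points are positively correlated; strong (|r| ≈ 1.0).

positive, strong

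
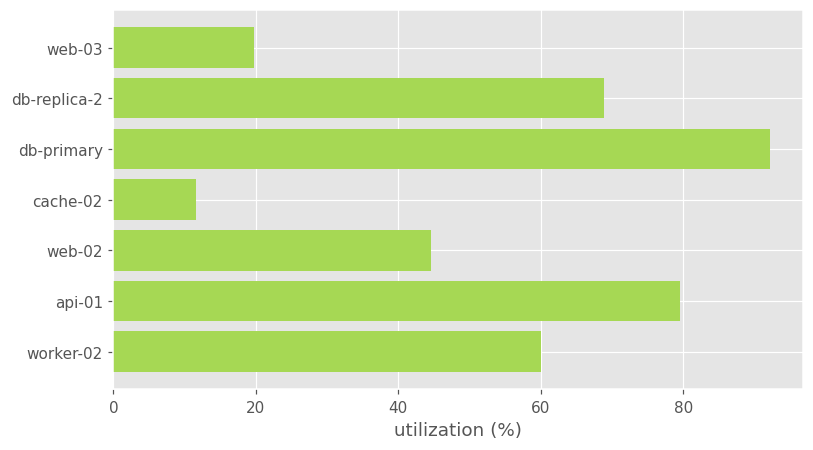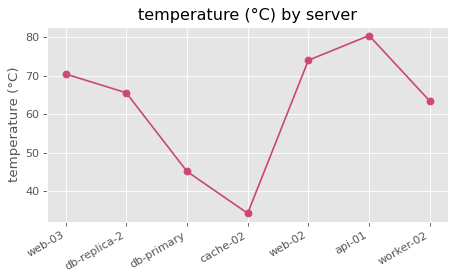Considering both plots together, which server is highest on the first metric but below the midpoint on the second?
db-primary

Chart 2 median temperature (°C) ≈ 70; below-median servers: db-primary, cache-02, worker-02. Among those, db-primary has the highest utilization (%) (≈ 90).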